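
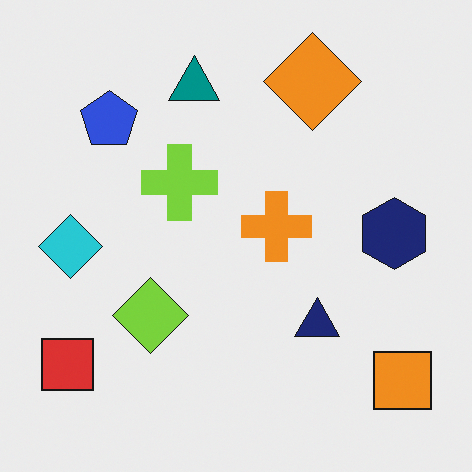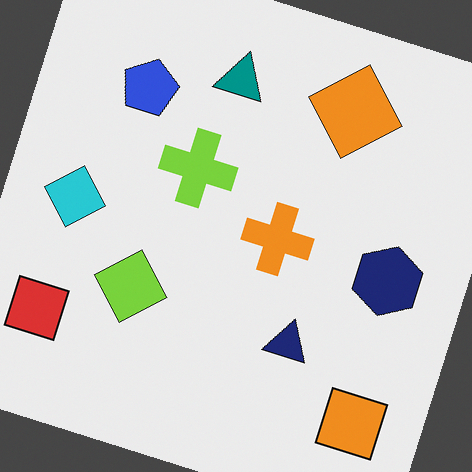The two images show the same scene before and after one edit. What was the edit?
The image was rotated clockwise by a moderate amount.

Every shape is tilted by the same angle and the image corners show triangular fill wedges — a whole-image rotation by a non-right angle.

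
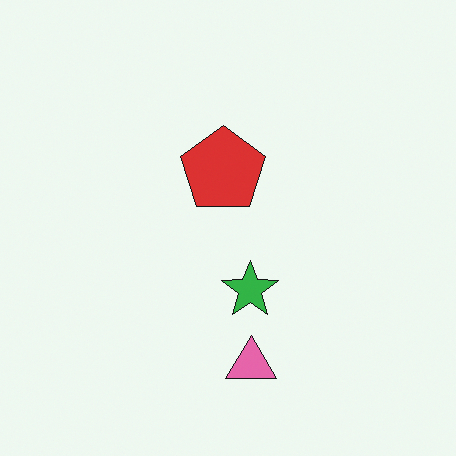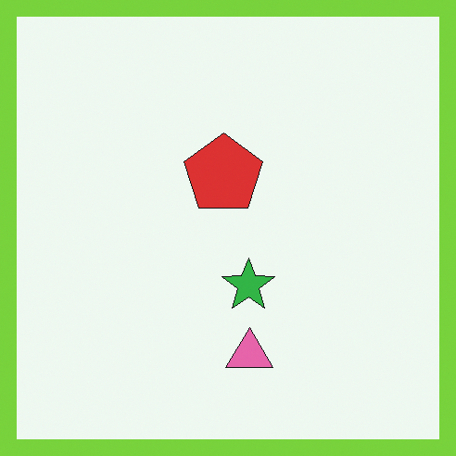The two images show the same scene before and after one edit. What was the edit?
The transformation is: framed with a lime border.

A solid lime frame runs around the edge of the second image, with the content slightly shrunk inside it.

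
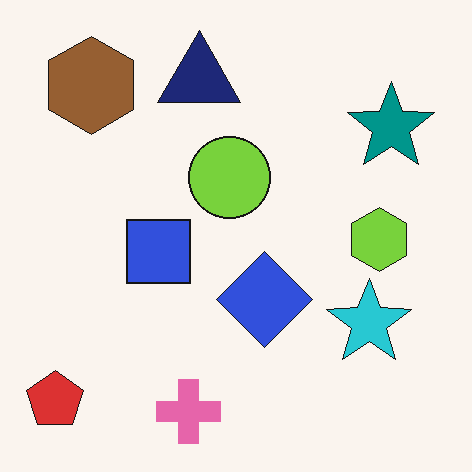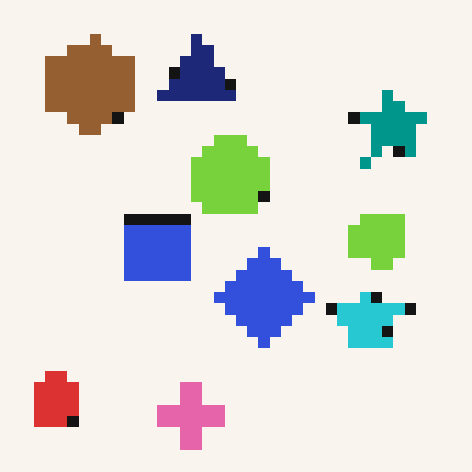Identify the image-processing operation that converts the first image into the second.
Coarsely pixelated.

Shapes are reduced to large square blocks; fine edges and outlines are lost — a downscale-then-upscale (mosaic) effect.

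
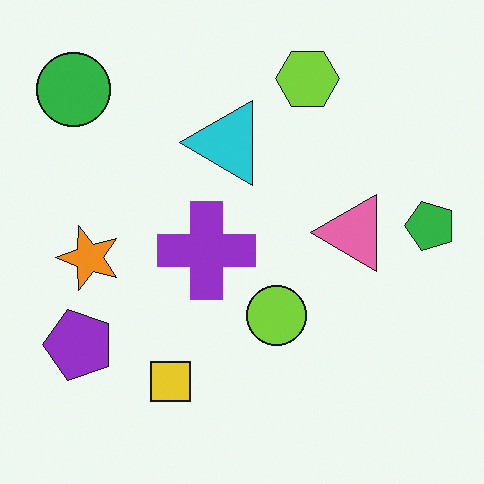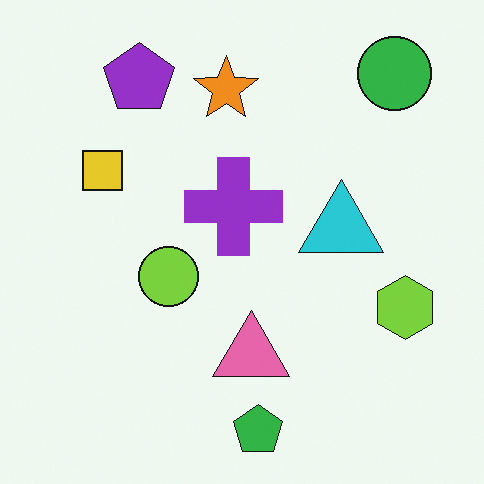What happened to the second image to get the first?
It was rotated 90° counter-clockwise.

The green circle sits in the top-right of the second image and the top-left of the first — consistent with a whole-image 90° counter-clockwise rotation.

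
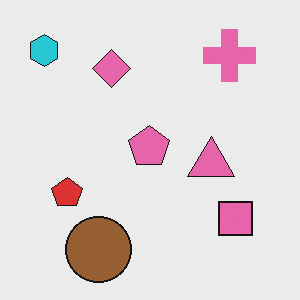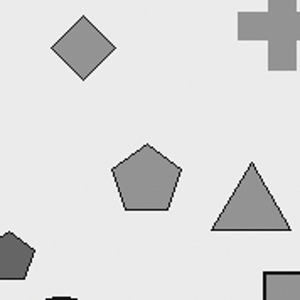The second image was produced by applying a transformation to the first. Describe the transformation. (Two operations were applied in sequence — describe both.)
The image was cropped tightly and scaled back up, then converted to grayscale.

The visible shapes are larger and the field of view is narrower; shapes near the original edges may be partly or wholly outside the frame — a crop-and-rescale. All color is removed — every shape is now a shade of grey.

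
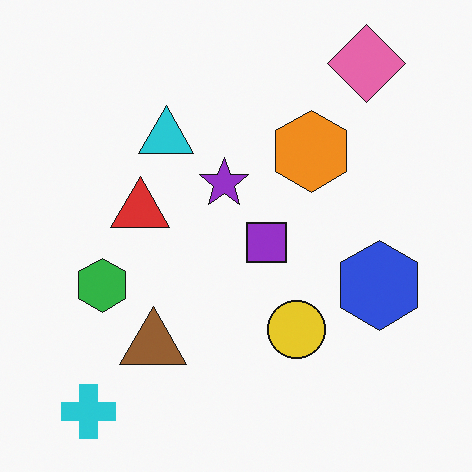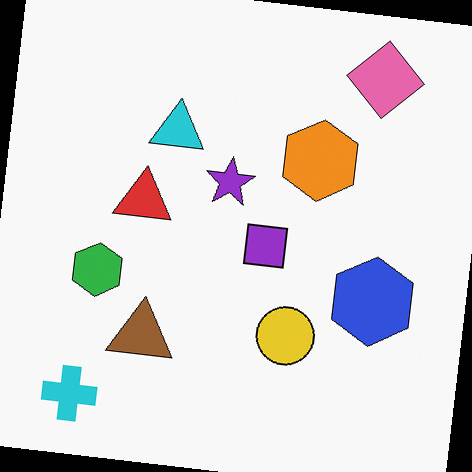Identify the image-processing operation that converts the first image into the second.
This is the original image rotated clockwise by a slight angle.

Every shape is tilted by the same angle and the image corners show triangular fill wedges — a whole-image rotation by a non-right angle.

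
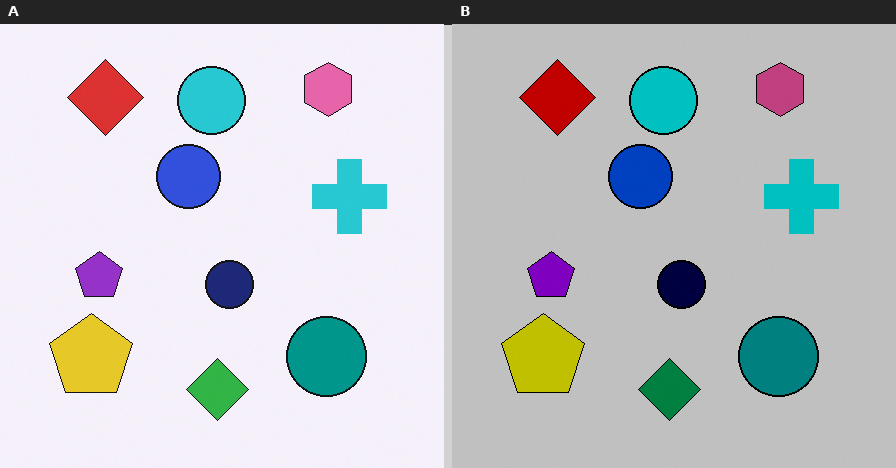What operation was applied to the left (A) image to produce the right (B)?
It was heavily posterized to just a handful of flat colors.

Each flat color has snapped to a coarser quantized level — most visibly, the near-white background has dropped to a flat grey.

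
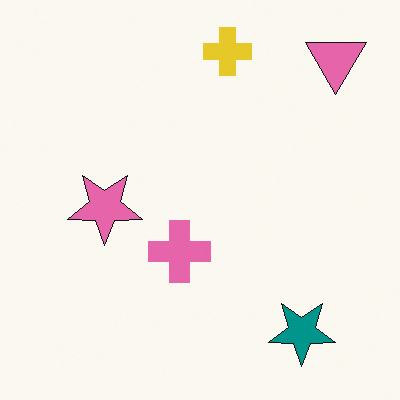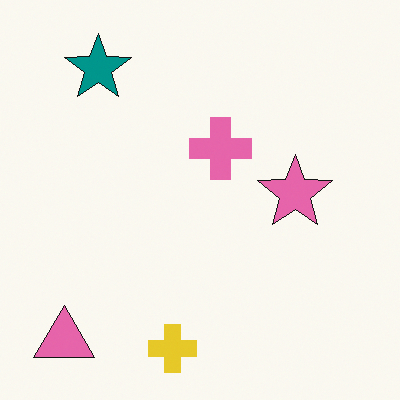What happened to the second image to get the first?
The image was rotated 180°.

The pink triangle sits in the bottom-left of the second image and the top-right of the first — consistent with a whole-image 180° rotation.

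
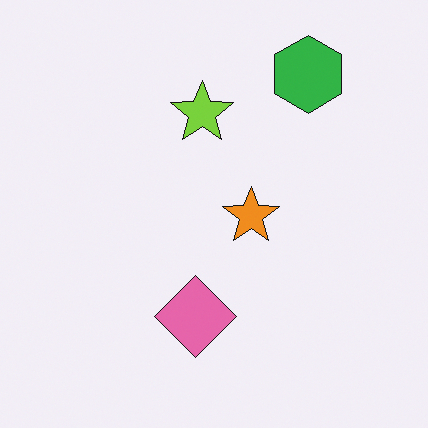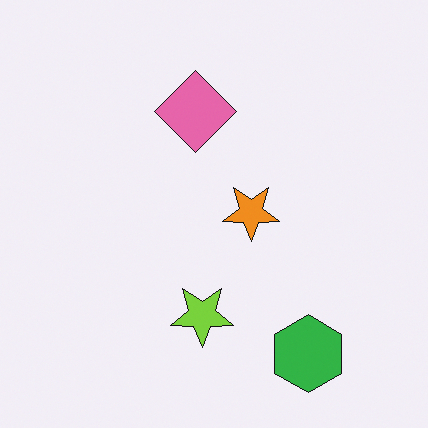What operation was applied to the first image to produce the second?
The second image is the first flipped vertically (top ↔ bottom).

The green hexagon is in the top-right of the first image and the bottom-right of the second — shapes on opposite sides of the horizontal midline have swapped in a mirror flip.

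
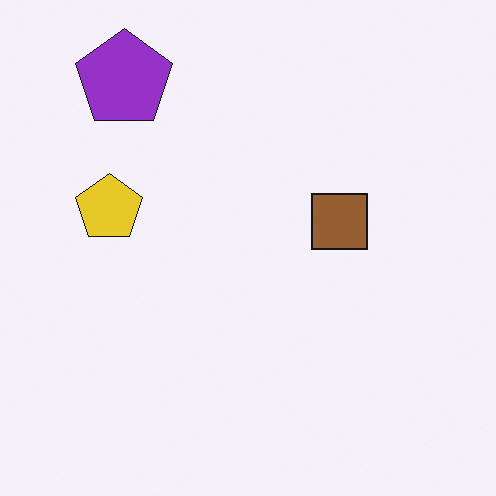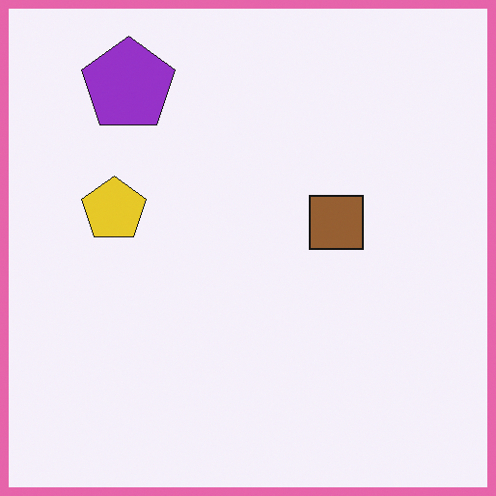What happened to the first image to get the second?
The transformation is: framed with a pink border.

A solid pink frame runs around the edge of the second image, with the content slightly shrunk inside it.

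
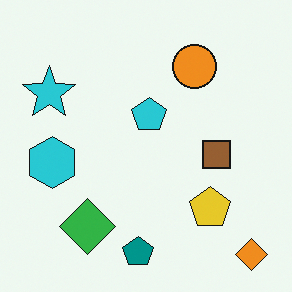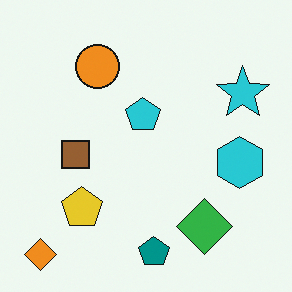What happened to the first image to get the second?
The image was flipped horizontally (left ↔ right).

The orange diamond is in the bottom-right of the first image and the bottom-left of the second — shapes on opposite sides of the vertical midline have swapped in a mirror flip.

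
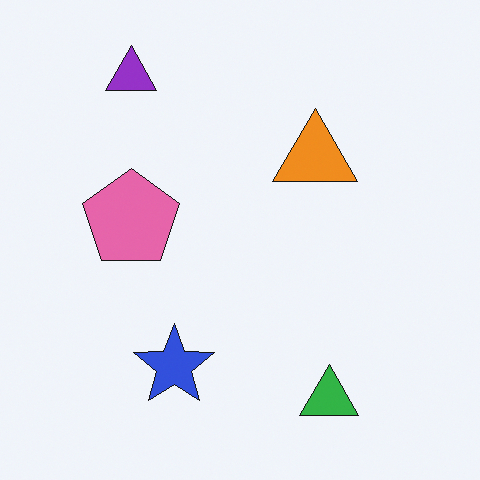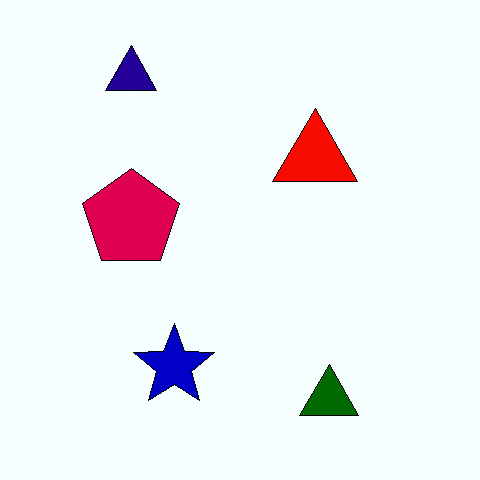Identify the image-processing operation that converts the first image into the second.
This is the original image boosted in contrast.

Tones are pushed away from mid-grey across the whole image — a global contrast change.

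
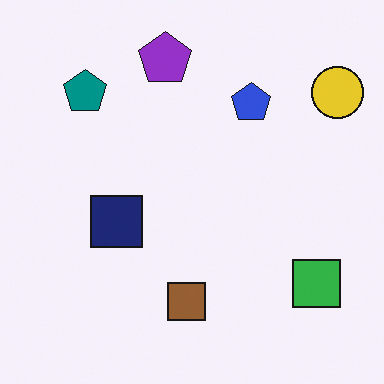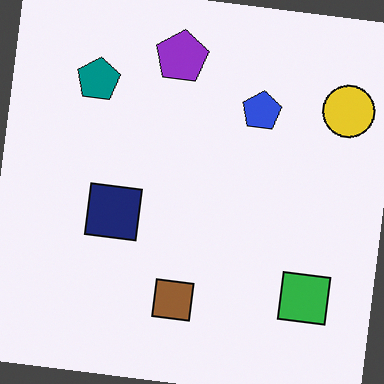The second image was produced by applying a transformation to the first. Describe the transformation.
The transformation is: rotated clockwise by a small amount.

Every shape is tilted by the same angle and the image corners show triangular fill wedges — a whole-image rotation by a non-right angle.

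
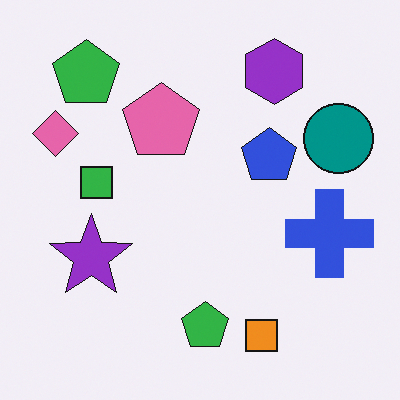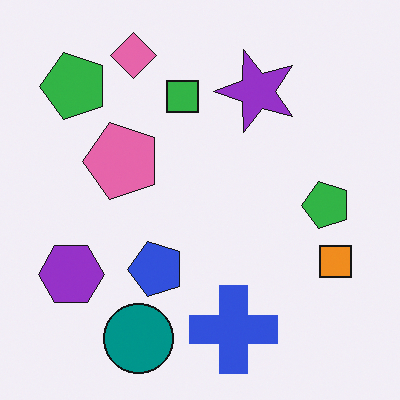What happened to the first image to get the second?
It was transposed (reflected across the top-left ↔ bottom-right diagonal).

Shapes have swapped their row and column positions — what was in the top-right is now in the bottom-left — a diagonal reflection.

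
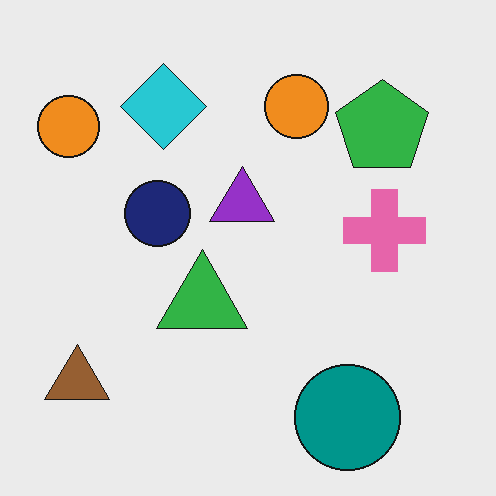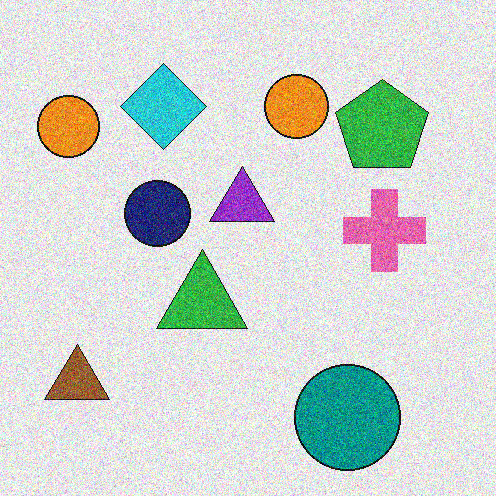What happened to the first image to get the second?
It was degraded with heavy additive noise.

Random speckle covers the whole image, including the flat background.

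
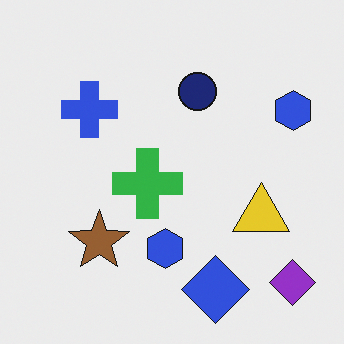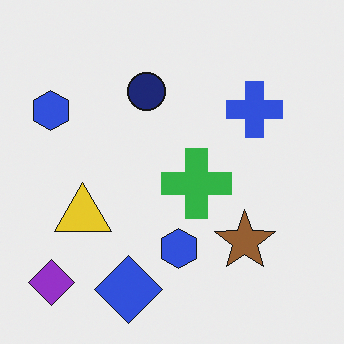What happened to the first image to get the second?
This is the original image flipped horizontally (left ↔ right).

The purple diamond is in the bottom-right of the first image and the bottom-left of the second — shapes on opposite sides of the vertical midline have swapped in a mirror flip.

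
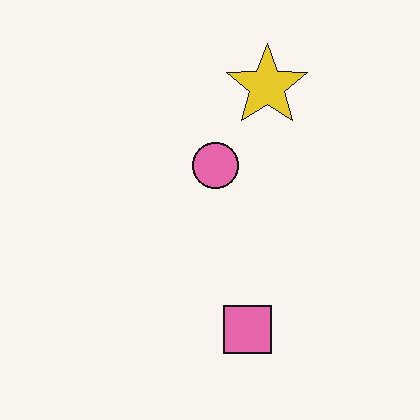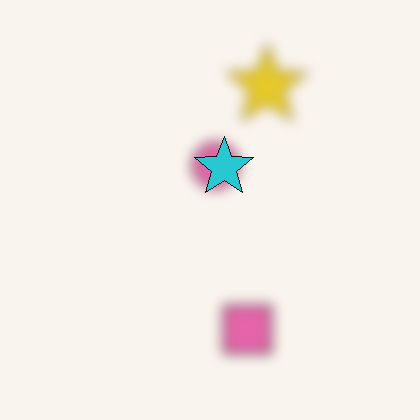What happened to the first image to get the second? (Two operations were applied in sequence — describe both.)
It was heavily blurred, then overlaid with an additional cyan star.

Shape edges and outlines are uniformly softened across the whole image. A cyan star appears in the second image that is absent from the first.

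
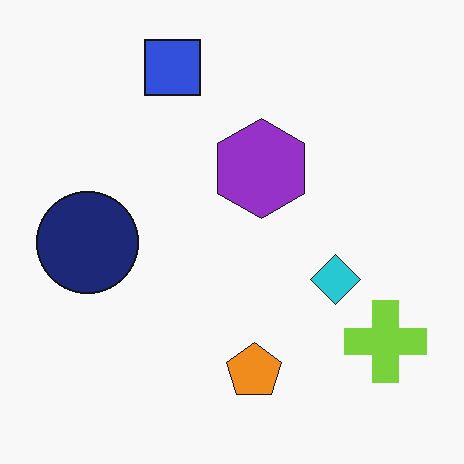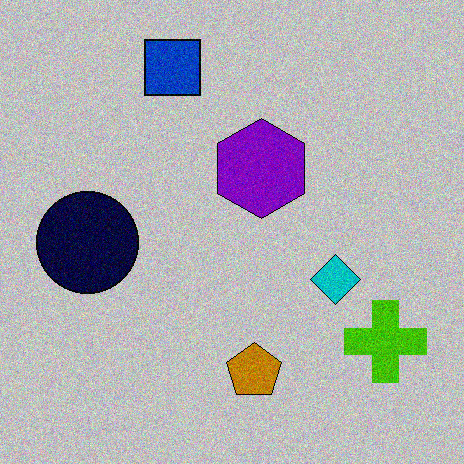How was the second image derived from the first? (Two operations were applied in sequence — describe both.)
Heavily posterized to just a handful of flat colors, then degraded with visible gaussian noise.

Each flat color has snapped to a coarser quantized level — most visibly, the near-white background has dropped to a flat grey. Random speckle covers the whole image, including the flat background.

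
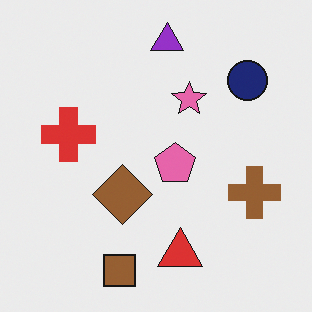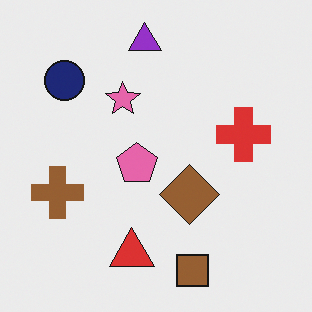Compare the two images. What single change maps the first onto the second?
It was flipped horizontally (left ↔ right).

The brown cross is in the right of the first image and the left of the second — shapes on opposite sides of the vertical midline have swapped in a mirror flip.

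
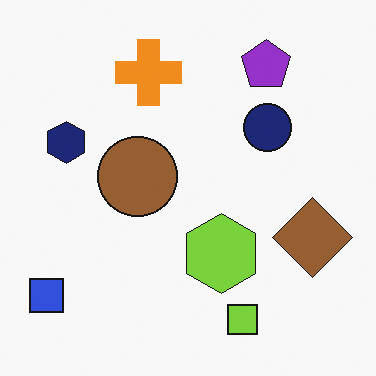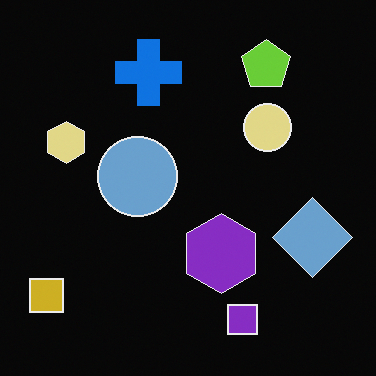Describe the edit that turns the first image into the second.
This is the original image color-inverted (negative).

The light background has become dark and every shape's color is its complement — a photographic negative.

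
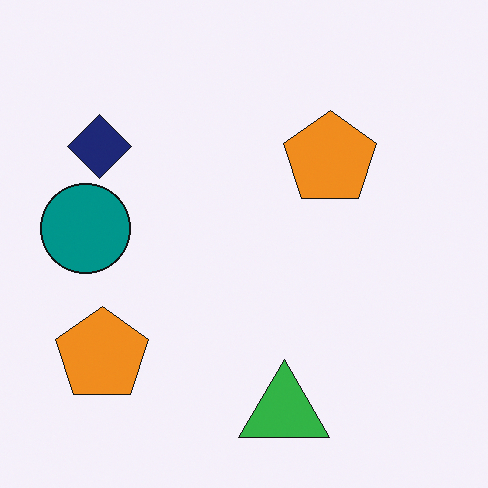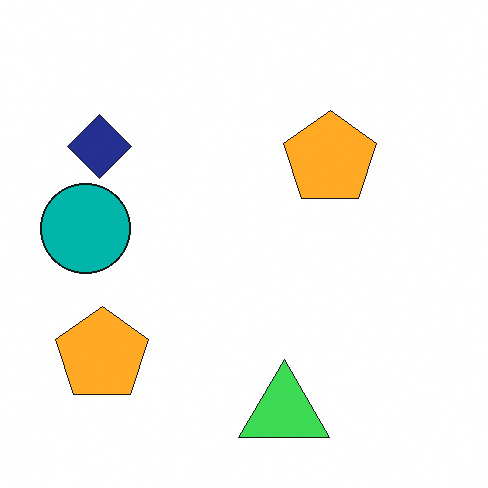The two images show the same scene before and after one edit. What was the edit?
The second image is the first brightened a little.

Every pixel — background and shapes alike — is uniformly brightened.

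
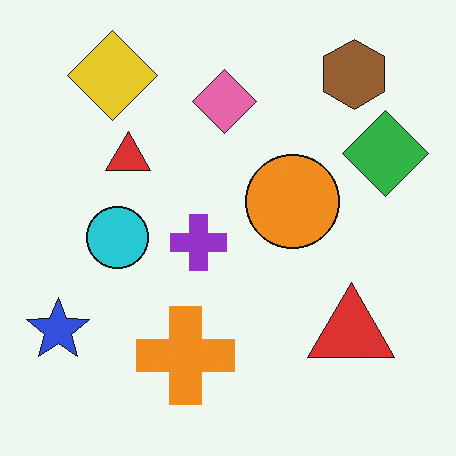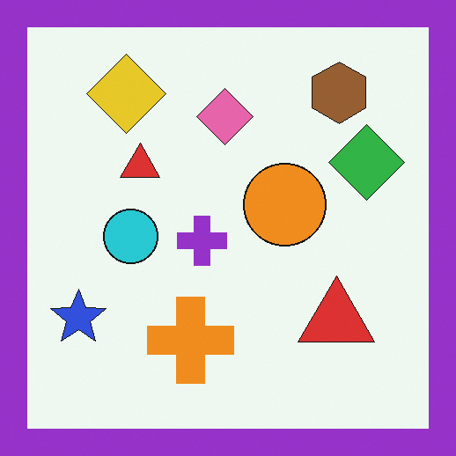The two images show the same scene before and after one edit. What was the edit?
Framed with a purple border.

A solid purple frame runs around the edge of the second image, with the content slightly shrunk inside it.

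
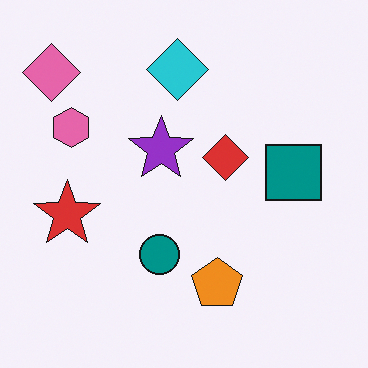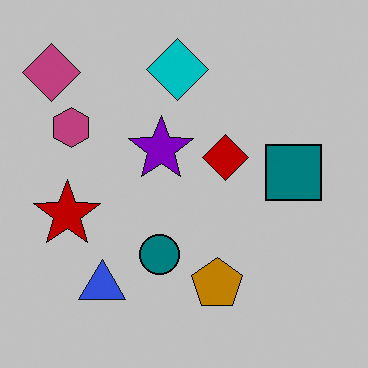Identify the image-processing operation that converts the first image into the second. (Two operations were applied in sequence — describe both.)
The image was aggressively posterized, then overlaid with an additional blue triangle.

Each flat color has snapped to a coarser quantized level — most visibly, the near-white background has dropped to a flat grey. A blue triangle appears in the second image that is absent from the first.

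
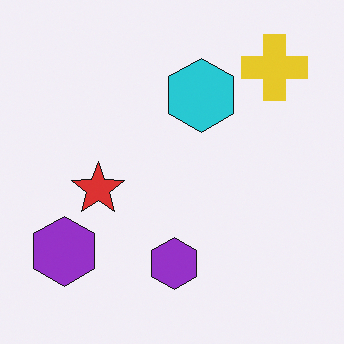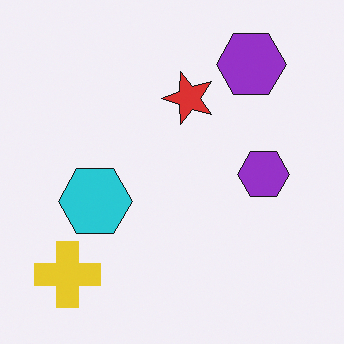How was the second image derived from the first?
The image was transposed (reflected across the top-left ↔ bottom-right diagonal).

Shapes have swapped their row and column positions — what was in the top-right is now in the bottom-left — a diagonal reflection.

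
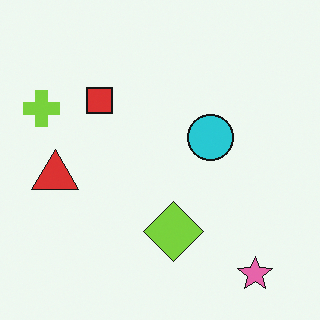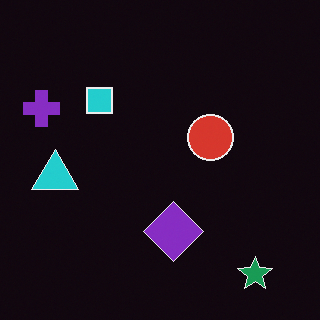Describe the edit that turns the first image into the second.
It was color-inverted (negative).

The light background has become dark and every shape's color is its complement — a photographic negative.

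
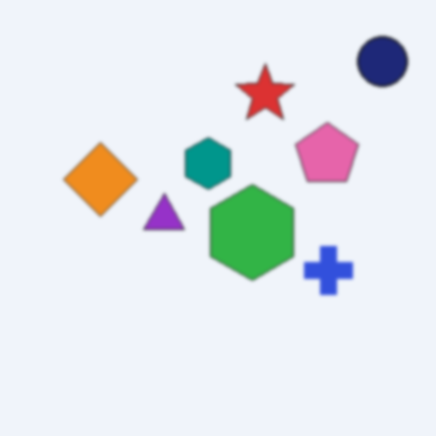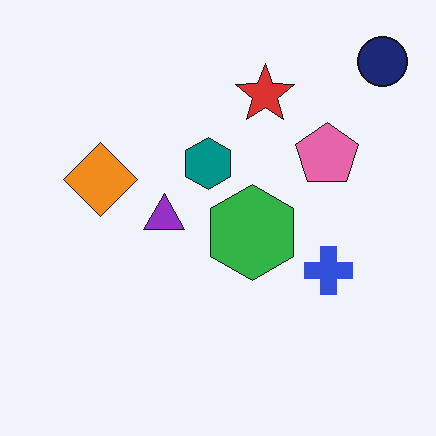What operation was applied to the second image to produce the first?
It was slightly softened.

Shape edges and outlines are uniformly softened across the whole image.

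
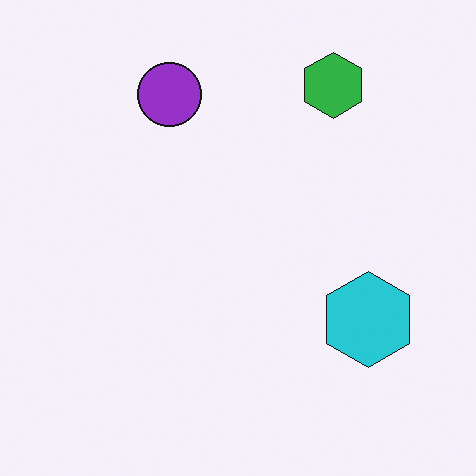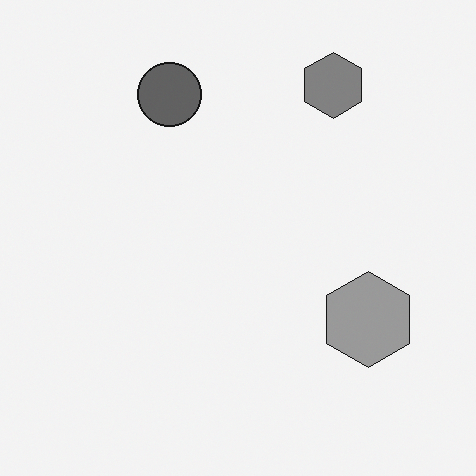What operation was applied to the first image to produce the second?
The image was converted to grayscale.

All color is removed — every shape is now a shade of grey.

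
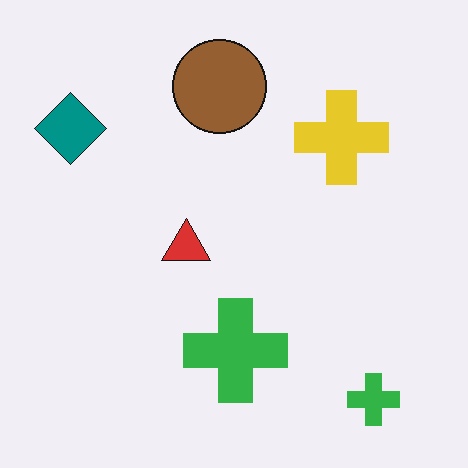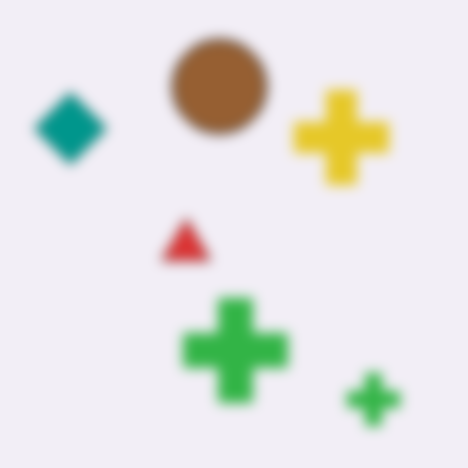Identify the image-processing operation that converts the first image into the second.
It was heavily blurred.

Shape edges and outlines are uniformly softened across the whole image.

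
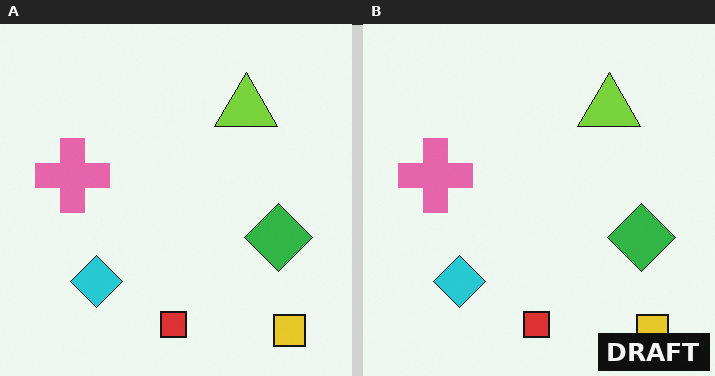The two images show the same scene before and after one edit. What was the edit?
It was watermarked with the text "DRAFT" in the lower-right corner.

A dark label reading "DRAFT" appears in the lower-right corner.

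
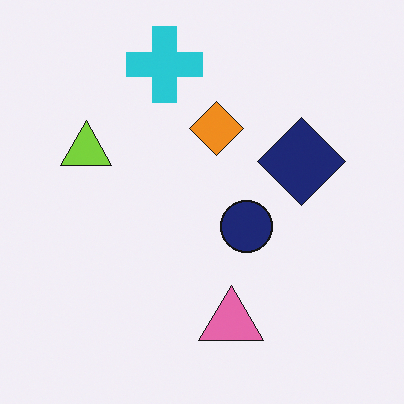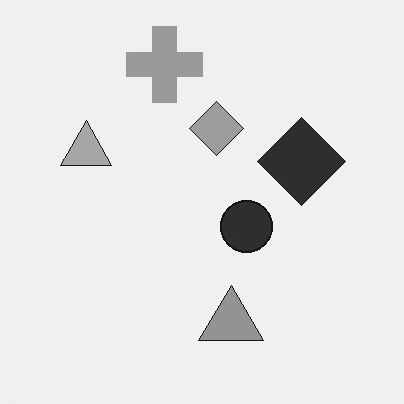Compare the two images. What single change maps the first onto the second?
It was converted to grayscale.

All color is removed — every shape is now a shade of grey.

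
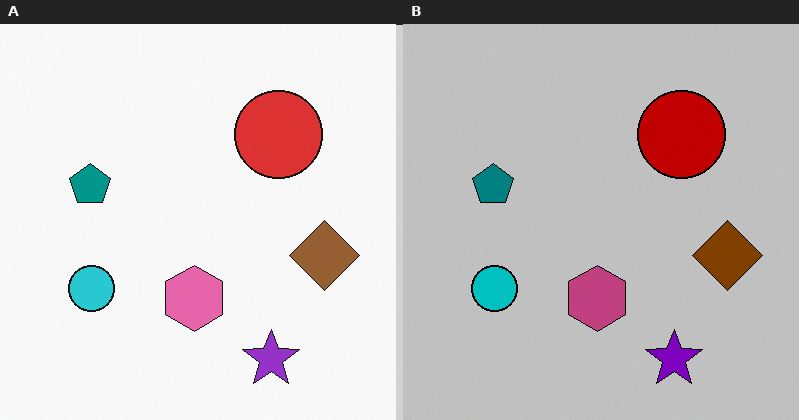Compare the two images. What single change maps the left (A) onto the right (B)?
It was heavily posterized to just a handful of flat colors.

Each flat color has snapped to a coarser quantized level — most visibly, the near-white background has dropped to a flat grey.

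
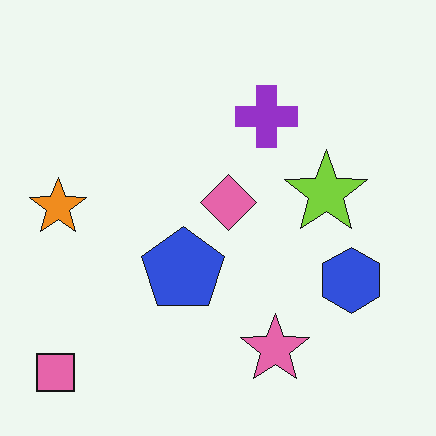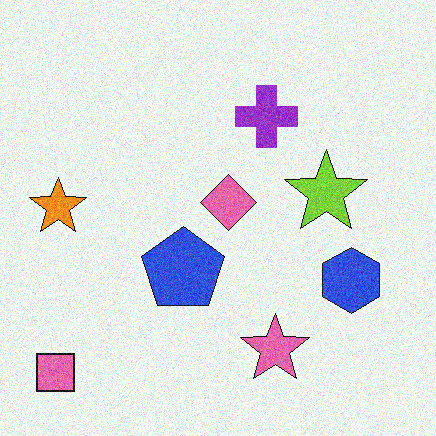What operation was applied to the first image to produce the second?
This is the original image degraded with visible gaussian noise.

Random speckle covers the whole image, including the flat background.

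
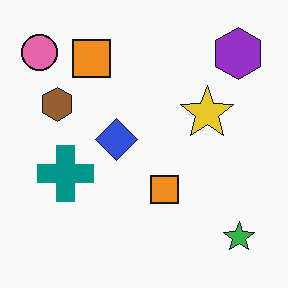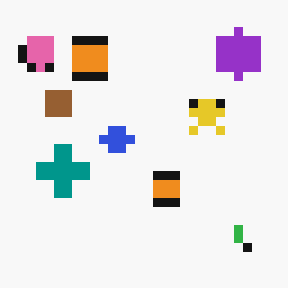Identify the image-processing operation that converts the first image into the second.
The image was heavily pixelated into large blocks.

Shapes are reduced to large square blocks; fine edges and outlines are lost — a downscale-then-upscale (mosaic) effect.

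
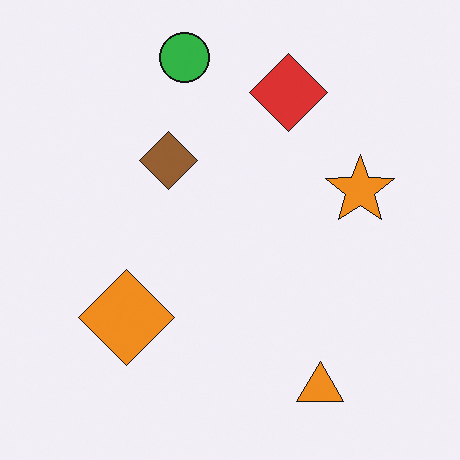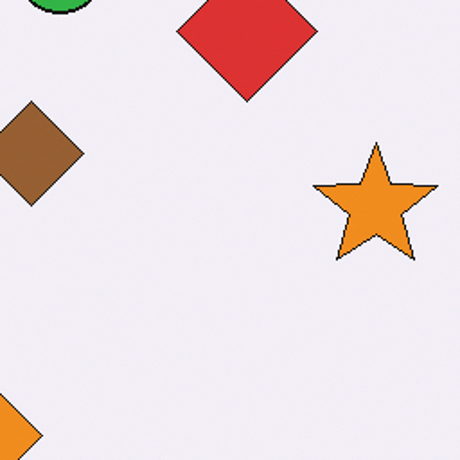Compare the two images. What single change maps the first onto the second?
This is the original image cropped to a noticeably smaller region and rescaled.

The visible shapes are larger and the field of view is narrower; shapes near the original edges may be partly or wholly outside the frame — a crop-and-rescale.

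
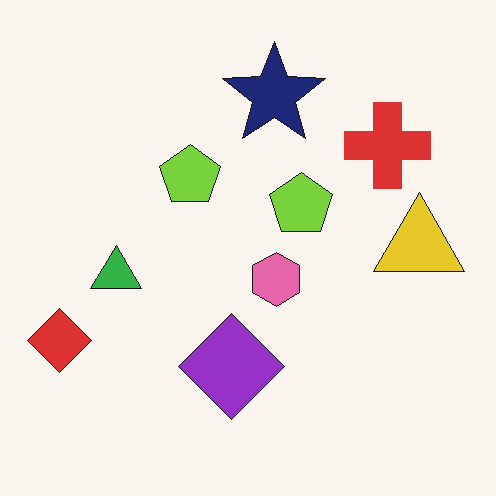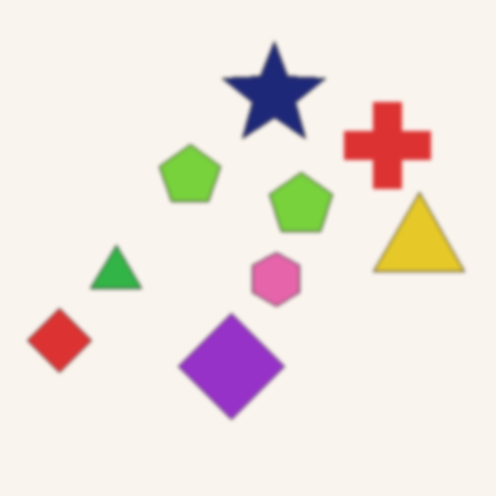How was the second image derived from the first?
Slightly softened.

Shape edges and outlines are uniformly softened across the whole image.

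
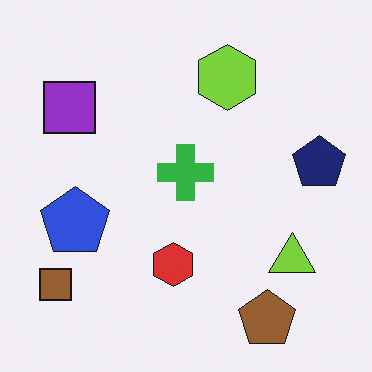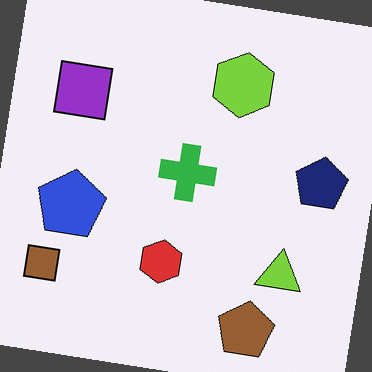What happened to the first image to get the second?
Rotated clockwise by a small amount.

Every shape is tilted by the same angle and the image corners show triangular fill wedges — a whole-image rotation by a non-right angle.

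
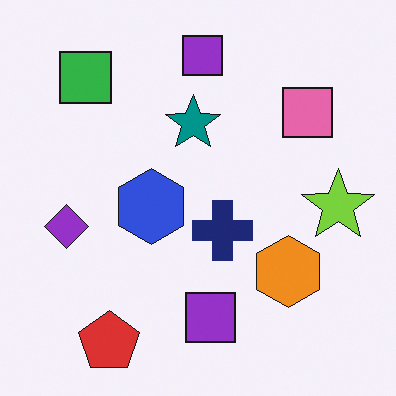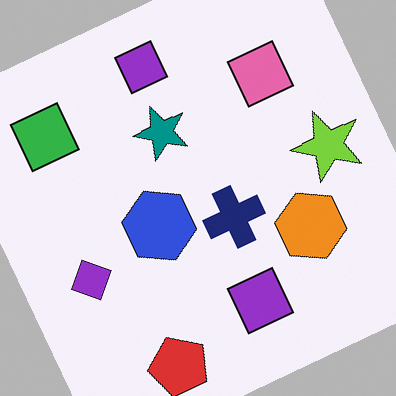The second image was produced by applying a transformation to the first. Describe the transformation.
The second image is the first rotated counter-clockwise by a clearly visible amount.

Every shape is tilted by the same angle and the image corners show triangular fill wedges — a whole-image rotation by a non-right angle.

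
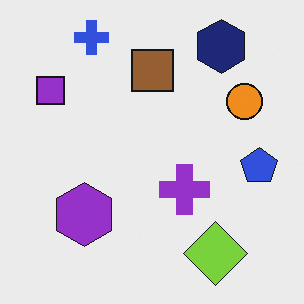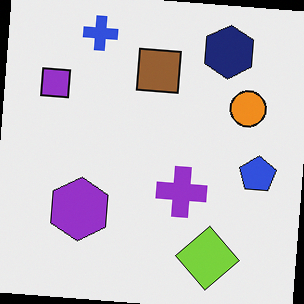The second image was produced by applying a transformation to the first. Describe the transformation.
This is the original image rotated clockwise by a small amount.

Every shape is tilted by the same angle and the image corners show triangular fill wedges — a whole-image rotation by a non-right angle.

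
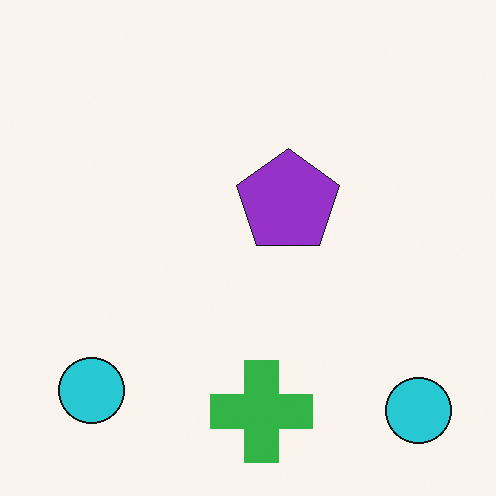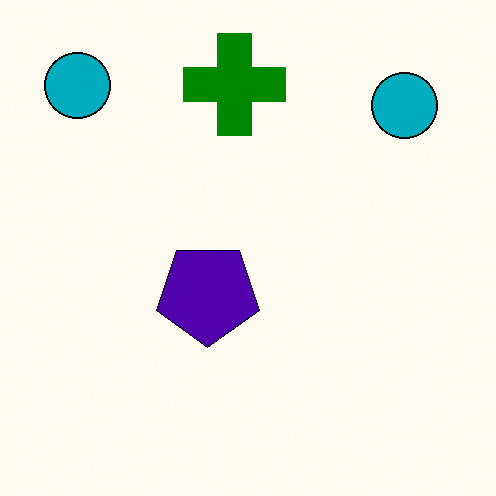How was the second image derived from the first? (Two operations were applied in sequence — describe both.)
It was rotated 180°, then given much higher contrast.

The green cross sits in the bottom of the first image and the top of the second — consistent with a whole-image 180° rotation. Tones are pushed away from mid-grey across the whole image — a global contrast change.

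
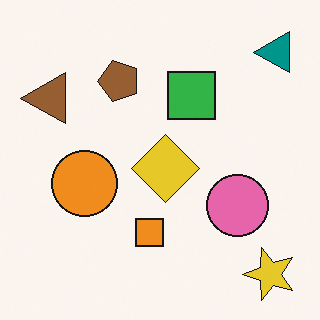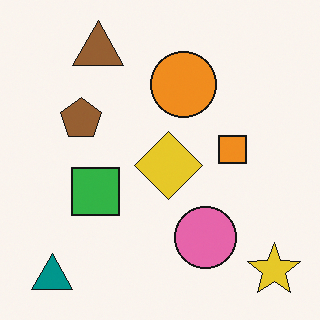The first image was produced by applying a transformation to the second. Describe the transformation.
The first image is the second transposed (reflected across the top-left ↔ bottom-right diagonal).

Shapes have swapped their row and column positions — what was in the top-right is now in the bottom-left — a diagonal reflection.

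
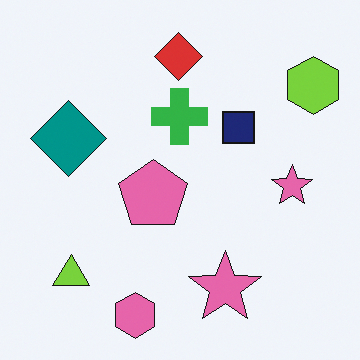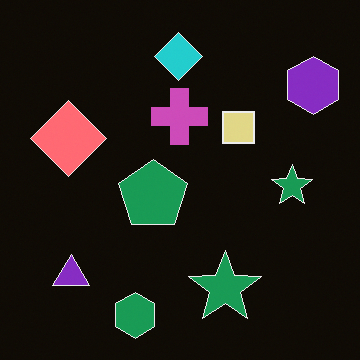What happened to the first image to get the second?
The image was color-inverted (negative).

The light background has become dark and every shape's color is its complement — a photographic negative.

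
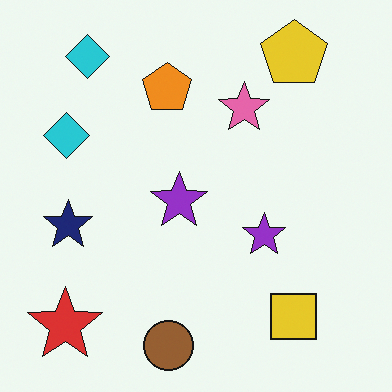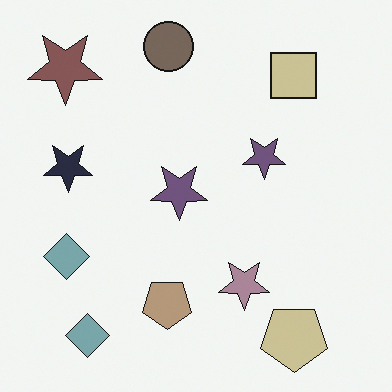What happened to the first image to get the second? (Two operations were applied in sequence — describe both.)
It was made much more muted (saturation change), then flipped vertically (top ↔ bottom).

All colors are more muted and greyish — a global saturation change. The brown circle is in the bottom of the first image and the top of the second — shapes on opposite sides of the horizontal midline have swapped in a mirror flip.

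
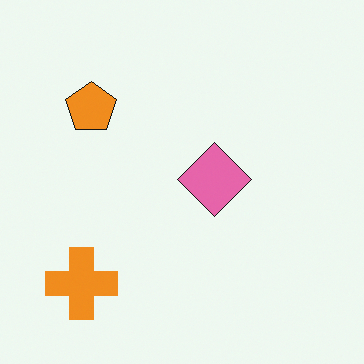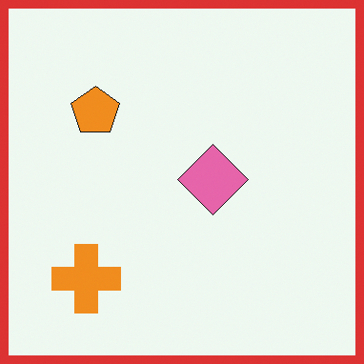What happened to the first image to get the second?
This is the original image framed with a red border.

A solid red frame runs around the edge of the second image, with the content slightly shrunk inside it.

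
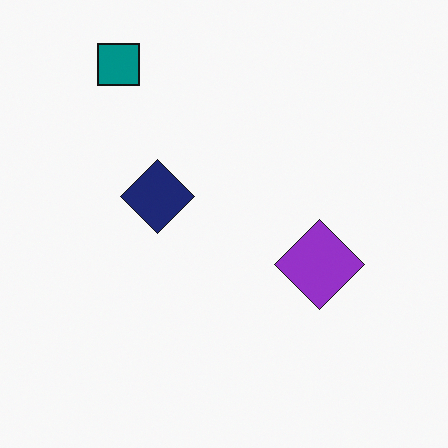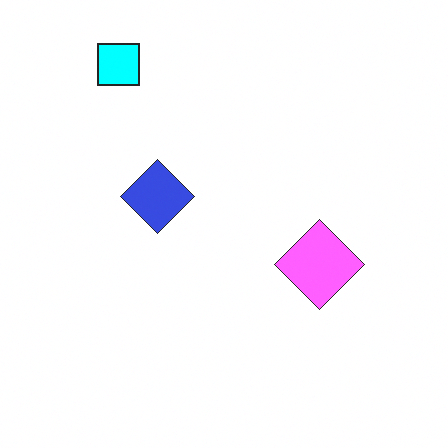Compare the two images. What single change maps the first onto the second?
This is the original image substantially brightened.

Every pixel — background and shapes alike — is uniformly brightened.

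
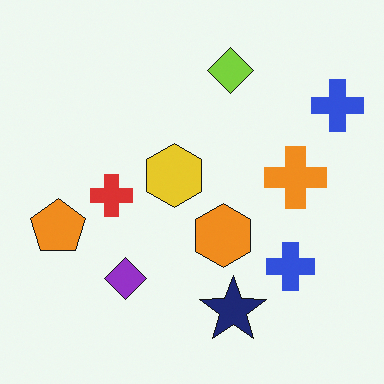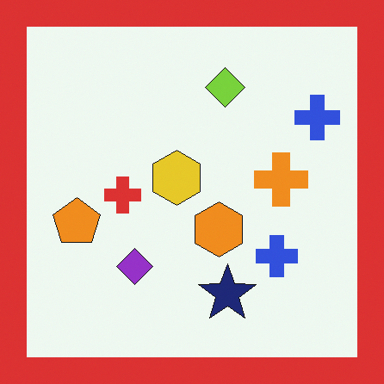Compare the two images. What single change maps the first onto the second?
It was framed with a red border.

A solid red frame runs around the edge of the second image, with the content slightly shrunk inside it.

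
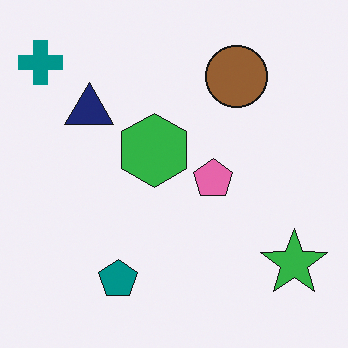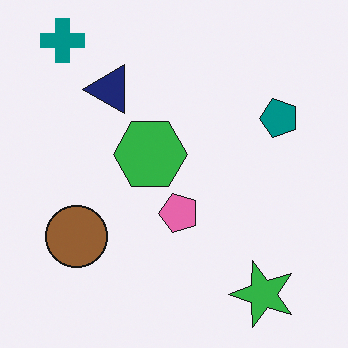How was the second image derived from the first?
The image was transposed (reflected across the top-left ↔ bottom-right diagonal).

Shapes have swapped their row and column positions — what was in the top-right is now in the bottom-left — a diagonal reflection.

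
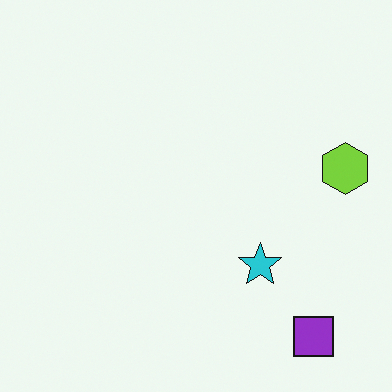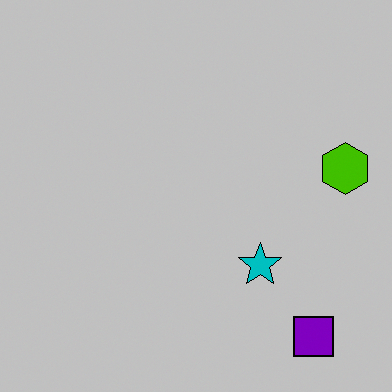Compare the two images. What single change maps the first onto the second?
The second image is the first heavily posterized to just a handful of flat colors.

Each flat color has snapped to a coarser quantized level — most visibly, the near-white background has dropped to a flat grey.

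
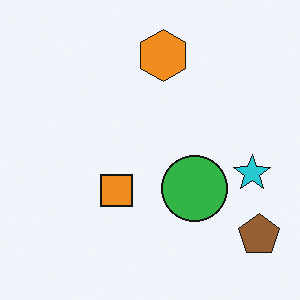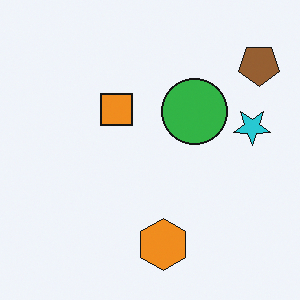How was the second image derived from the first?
The image was flipped vertically (top ↔ bottom).

The orange hexagon is in the top of the first image and the bottom of the second — shapes on opposite sides of the horizontal midline have swapped in a mirror flip.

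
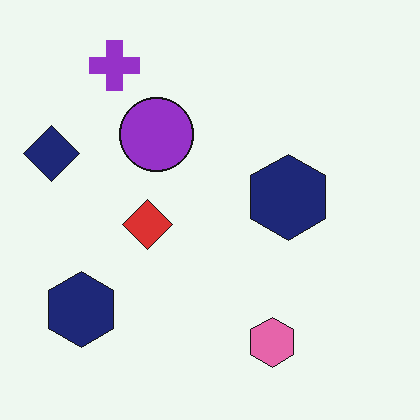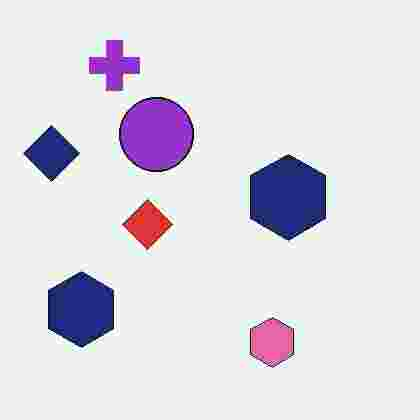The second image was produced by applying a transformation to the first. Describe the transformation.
The second image is the first heavily JPEG-compressed with obvious blocking artifacts.

Blocky 8×8 compression artifacts appear around shape edges and the flat background shows ringing — characteristic JPEG degradation.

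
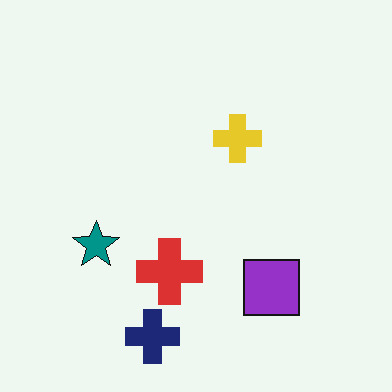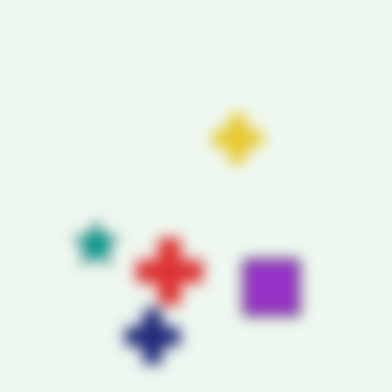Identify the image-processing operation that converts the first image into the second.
Heavily blurred.

Shape edges and outlines are uniformly softened across the whole image.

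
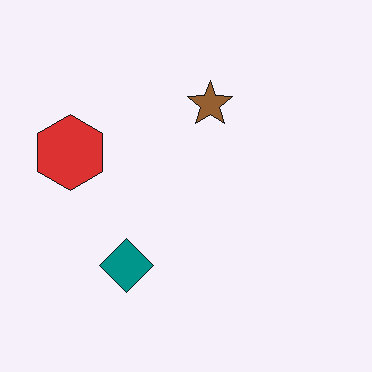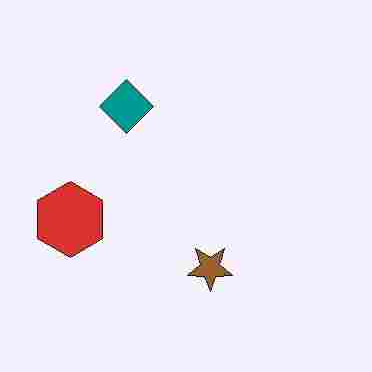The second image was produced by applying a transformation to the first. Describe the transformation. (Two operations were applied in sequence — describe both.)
This is the original image heavily JPEG-compressed with obvious blocking artifacts, then flipped vertically (top ↔ bottom).

Blocky 8×8 compression artifacts appear around shape edges and the flat background shows ringing — characteristic JPEG degradation. The brown star is in the top of the first image and the bottom of the second — shapes on opposite sides of the horizontal midline have swapped in a mirror flip.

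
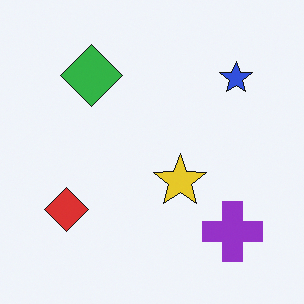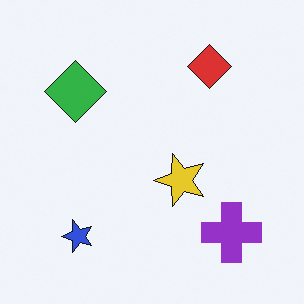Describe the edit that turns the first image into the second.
Transposed (reflected across the top-left ↔ bottom-right diagonal).

Shapes have swapped their row and column positions — what was in the top-right is now in the bottom-left — a diagonal reflection.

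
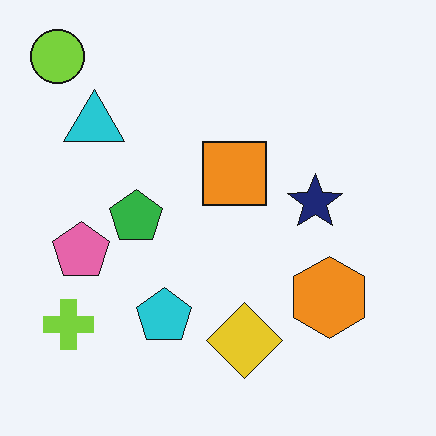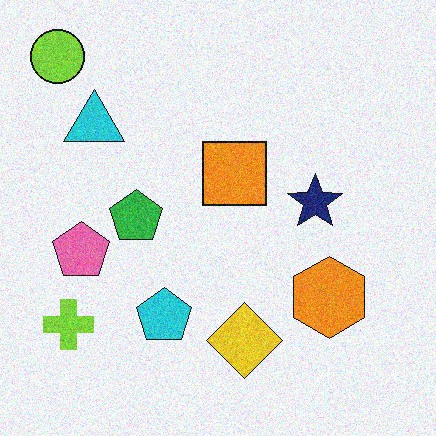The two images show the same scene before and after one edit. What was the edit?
Degraded with visible gaussian noise.

Random speckle covers the whole image, including the flat background.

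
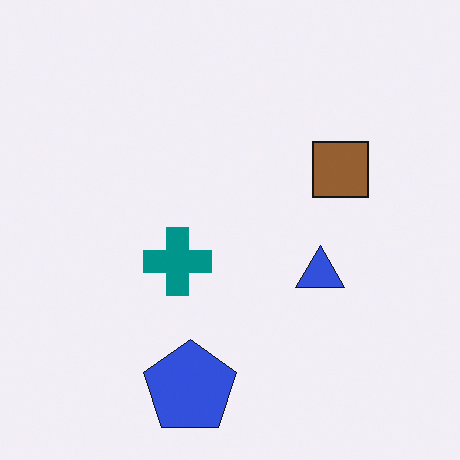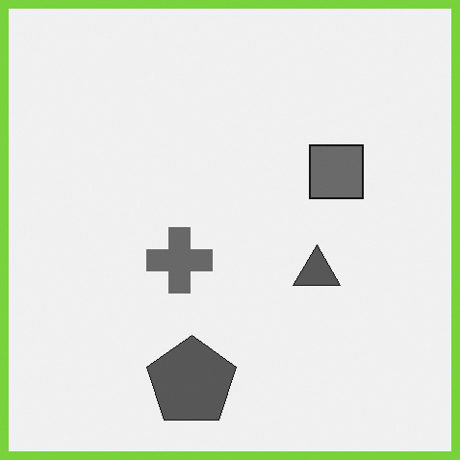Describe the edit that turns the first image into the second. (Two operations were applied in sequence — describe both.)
The second image is the first converted to grayscale, then framed with a lime border.

All color is removed — every shape is now a shade of grey. A solid lime frame runs around the edge of the second image, with the content slightly shrunk inside it.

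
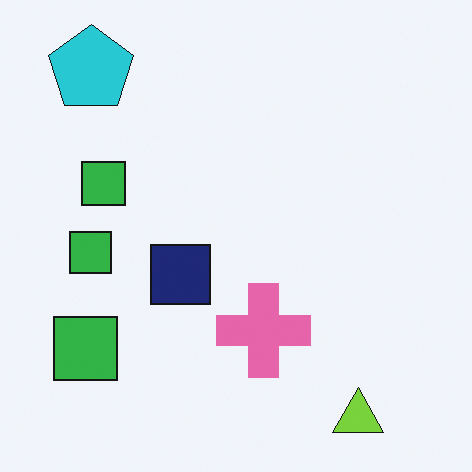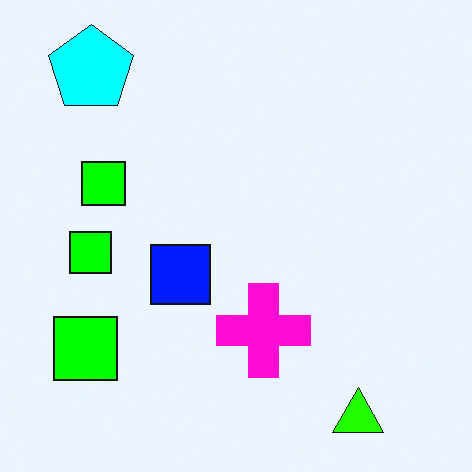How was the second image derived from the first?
It was heavily oversaturated.

All colors are more vivid — a global saturation change.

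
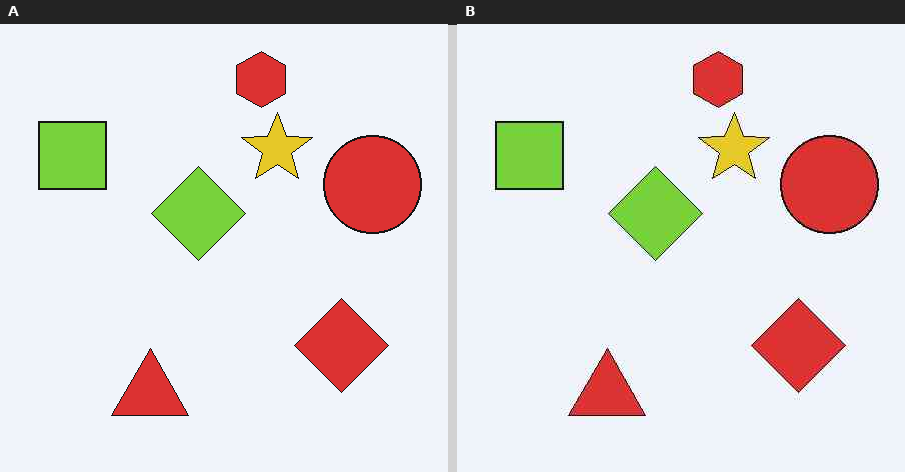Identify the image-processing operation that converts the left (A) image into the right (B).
The transformation is: JPEG-compressed with visible artifacts.

Blocky 8×8 compression artifacts appear around shape edges and the flat background shows ringing — characteristic JPEG degradation.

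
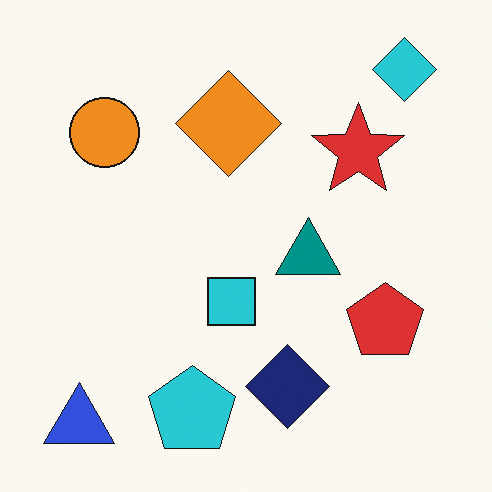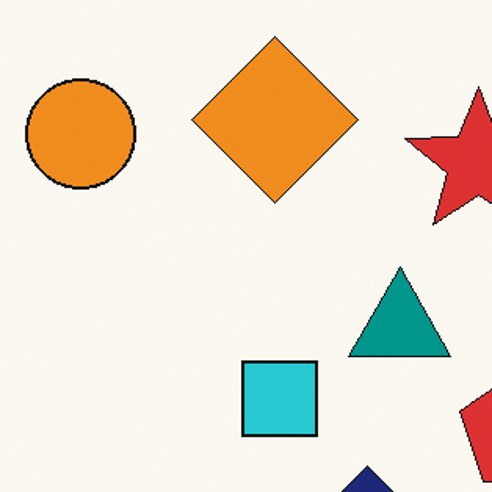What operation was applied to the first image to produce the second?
This is the original image cropped to a modestly smaller region and rescaled.

The visible shapes are larger and the field of view is narrower; shapes near the original edges may be partly or wholly outside the frame — a crop-and-rescale.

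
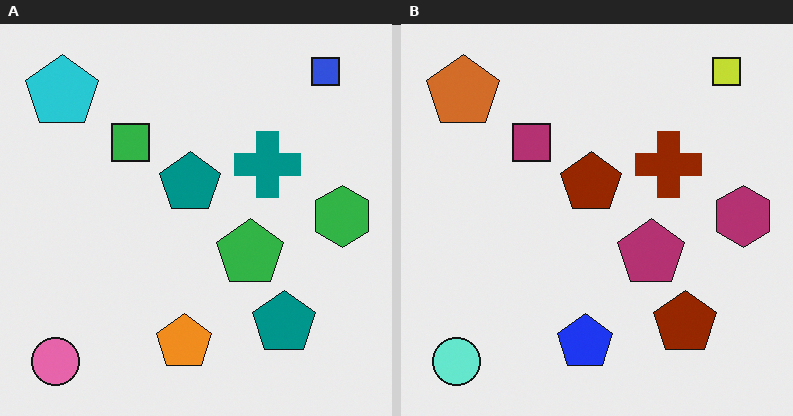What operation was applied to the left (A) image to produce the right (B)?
The right (B) image is the left (A) hue-shifted through roughly half the color wheel.

Every shape's color has rotated by the same amount around the hue wheel — a uniform hue shift.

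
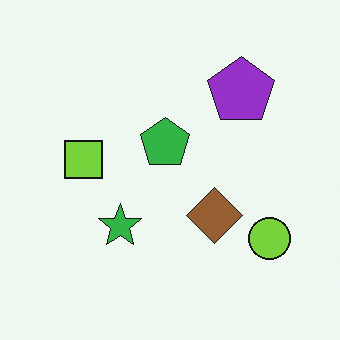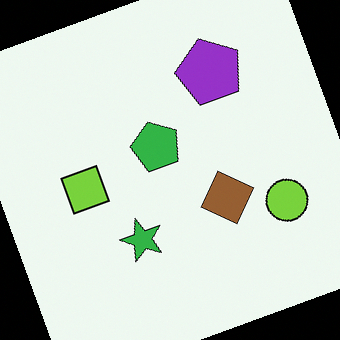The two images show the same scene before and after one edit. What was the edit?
The transformation is: rotated counter-clockwise by a moderate amount.

Every shape is tilted by the same angle and the image corners show triangular fill wedges — a whole-image rotation by a non-right angle.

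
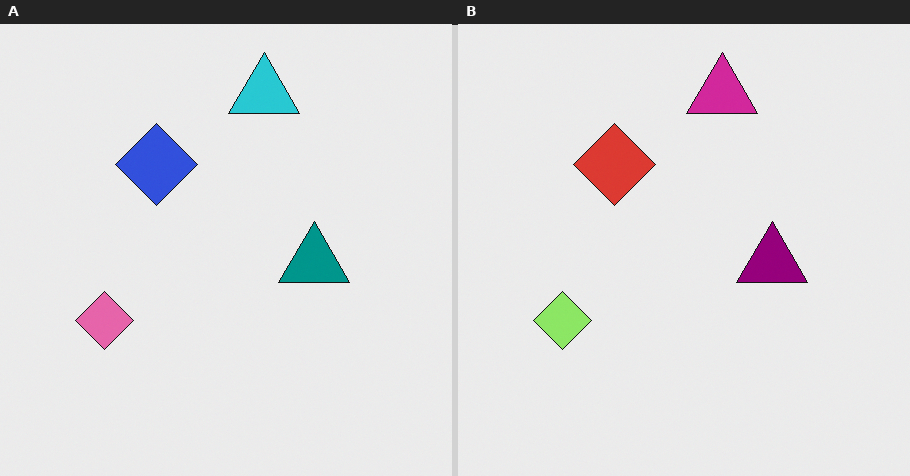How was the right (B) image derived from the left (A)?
Hue-shifted through roughly a third of the color wheel.

Every shape's color has rotated by the same amount around the hue wheel — a uniform hue shift.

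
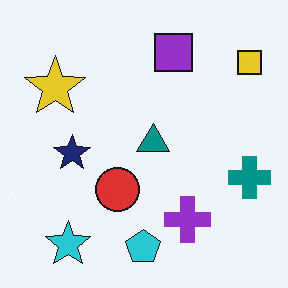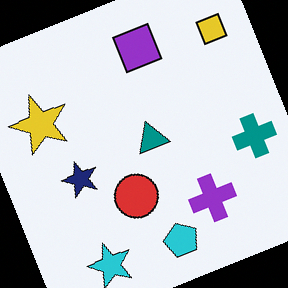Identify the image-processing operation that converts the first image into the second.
Rotated counter-clockwise by a moderate amount.

Every shape is tilted by the same angle and the image corners show triangular fill wedges — a whole-image rotation by a non-right angle.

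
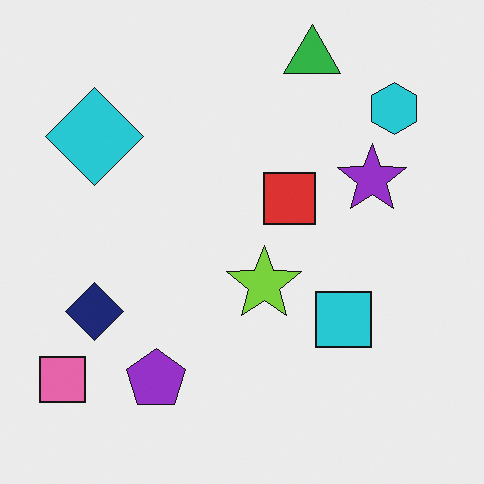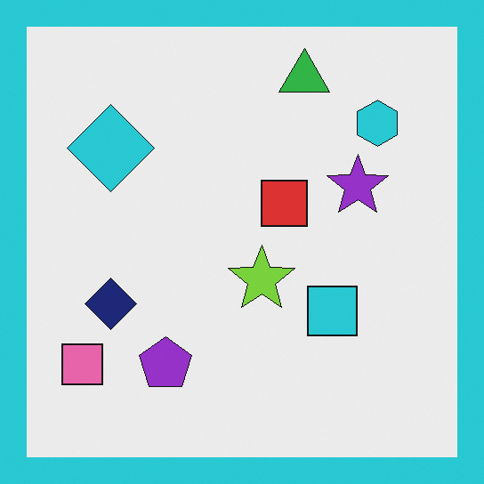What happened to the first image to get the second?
The image was framed with a cyan border.

A solid cyan frame runs around the edge of the second image, with the content slightly shrunk inside it.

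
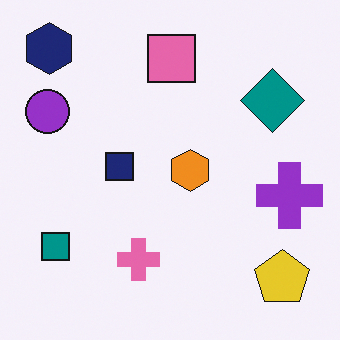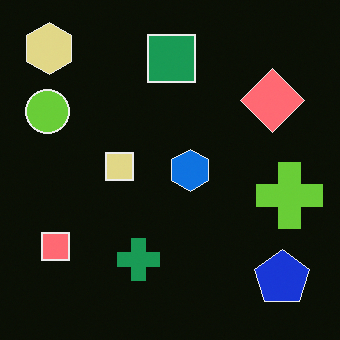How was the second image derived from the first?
It was color-inverted (negative).

The light background has become dark and every shape's color is its complement — a photographic negative.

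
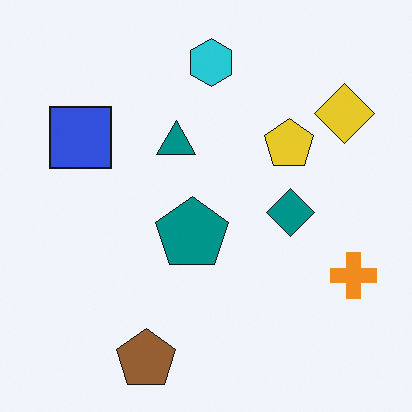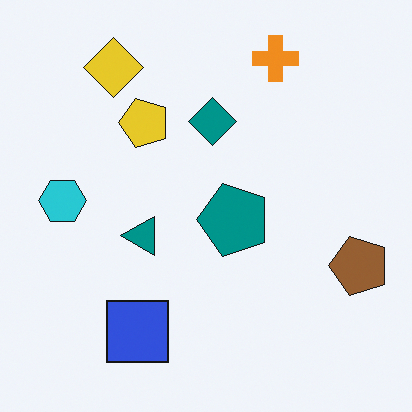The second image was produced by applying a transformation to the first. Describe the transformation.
The second image is the first rotated 90° counter-clockwise.

The yellow diamond sits in the top-right of the first image and the top-left of the second — consistent with a whole-image 90° counter-clockwise rotation.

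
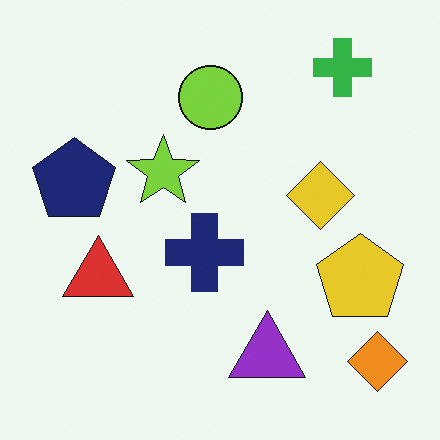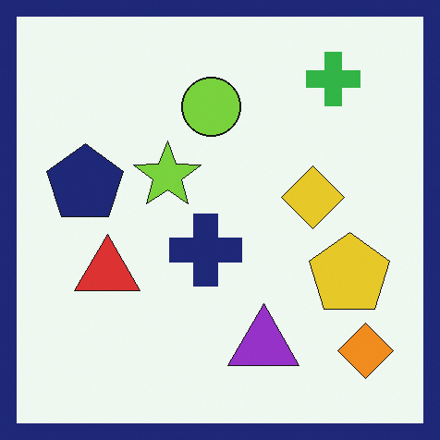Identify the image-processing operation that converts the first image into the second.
Framed with a navy border.

A solid navy frame runs around the edge of the second image, with the content slightly shrunk inside it.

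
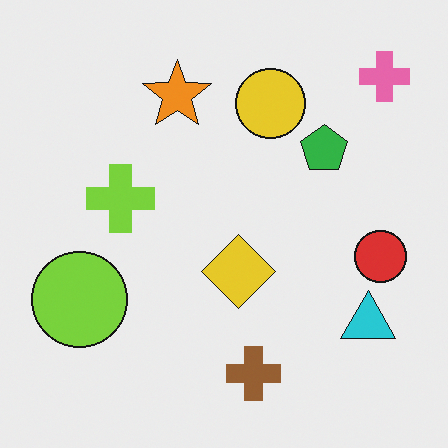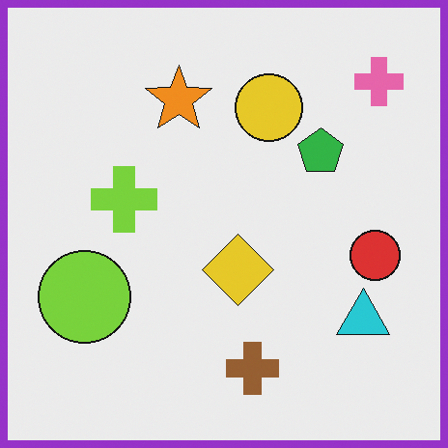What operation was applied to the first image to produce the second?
The transformation is: framed with a purple border.

A solid purple frame runs around the edge of the second image, with the content slightly shrunk inside it.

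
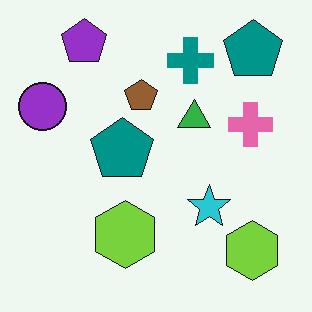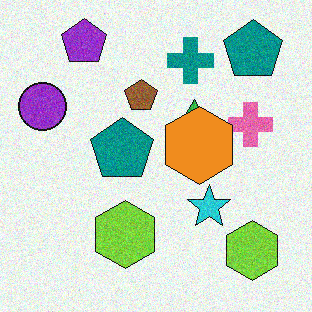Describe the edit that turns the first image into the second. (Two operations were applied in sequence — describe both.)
The second image is the first degraded with moderate additive noise, then overlaid with an additional orange hexagon.

Random speckle covers the whole image, including the flat background. An orange hexagon appears in the second image that is absent from the first.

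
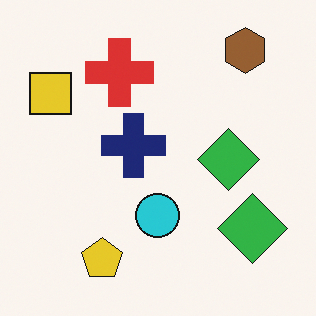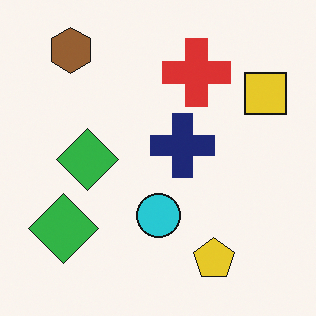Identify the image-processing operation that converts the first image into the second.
The second image is the first flipped horizontally (left ↔ right).

The yellow square is in the top-left of the first image and the top-right of the second — shapes on opposite sides of the vertical midline have swapped in a mirror flip.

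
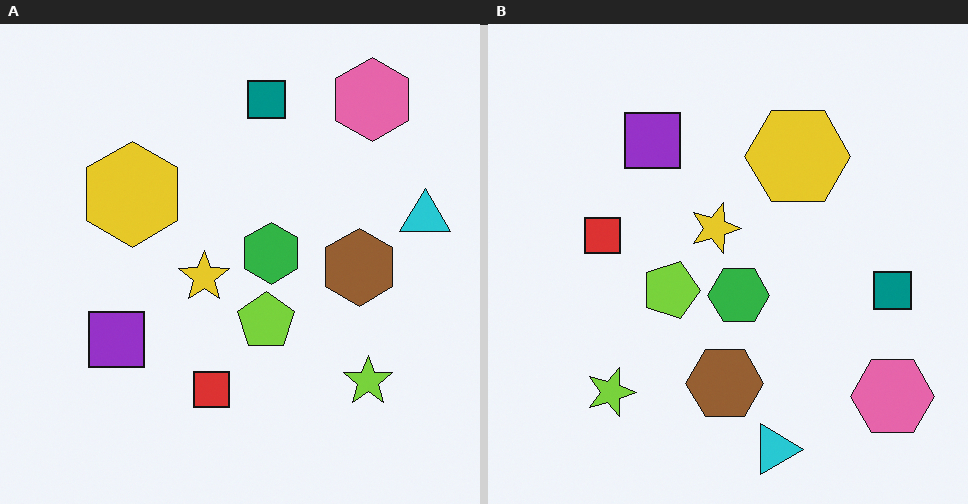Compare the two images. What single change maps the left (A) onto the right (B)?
Rotated 90° clockwise.

The pink hexagon sits in the top-right of the left (A) image and the bottom-right of the right (B) — consistent with a whole-image 90° clockwise rotation.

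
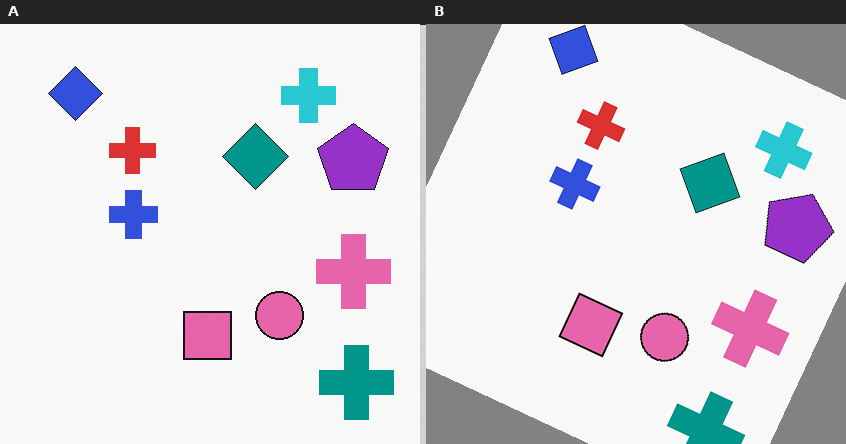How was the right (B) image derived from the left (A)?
This is the original image rotated clockwise by a moderate amount.

Every shape is tilted by the same angle and the image corners show triangular fill wedges — a whole-image rotation by a non-right angle.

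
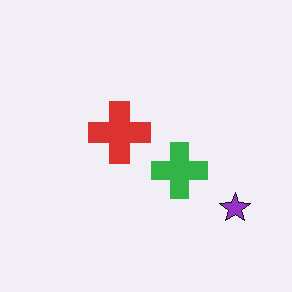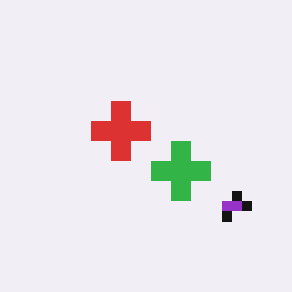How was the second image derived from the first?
The transformation is: heavily pixelated into large blocks.

Shapes are reduced to large square blocks; fine edges and outlines are lost — a downscale-then-upscale (mosaic) effect.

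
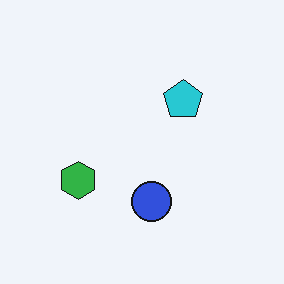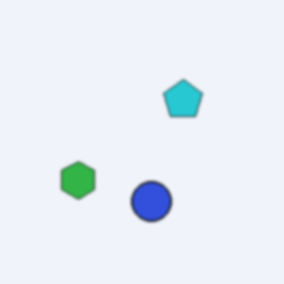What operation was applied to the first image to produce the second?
The second image is the first slightly softened.

Shape edges and outlines are uniformly softened across the whole image.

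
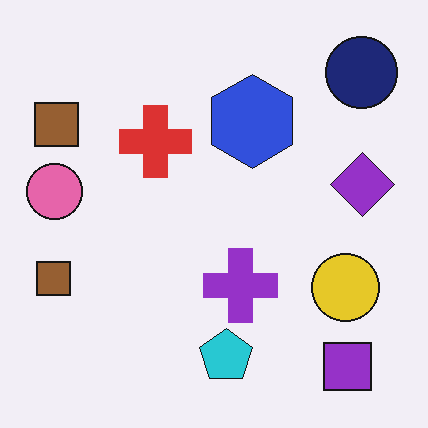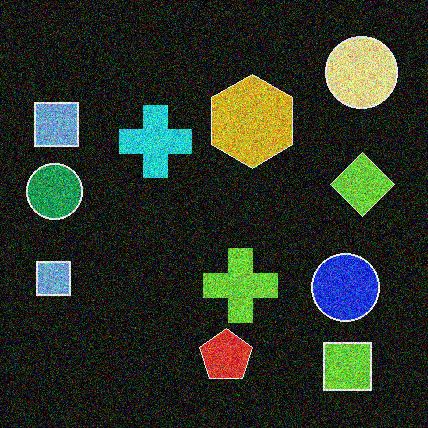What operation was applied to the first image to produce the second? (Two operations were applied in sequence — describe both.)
It was color-inverted (negative), then degraded with heavy additive noise.

The light background has become dark and every shape's color is its complement — a photographic negative. Random speckle covers the whole image, including the flat background.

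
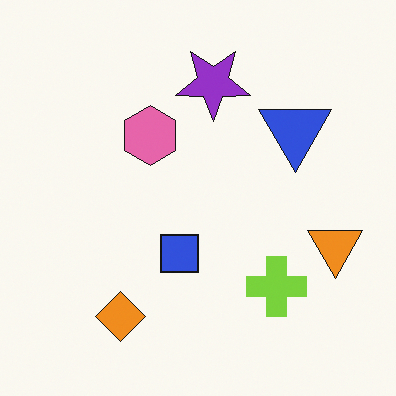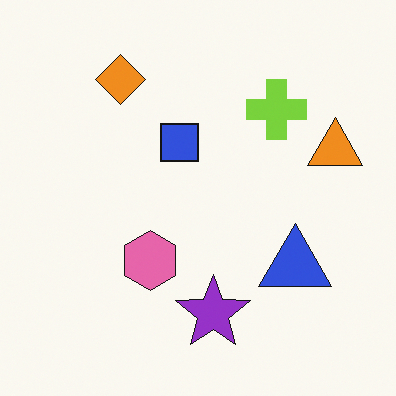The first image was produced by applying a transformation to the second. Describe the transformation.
Flipped vertically (top ↔ bottom).

The orange diamond is in the top-left of the second image and the bottom-left of the first — shapes on opposite sides of the horizontal midline have swapped in a mirror flip.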